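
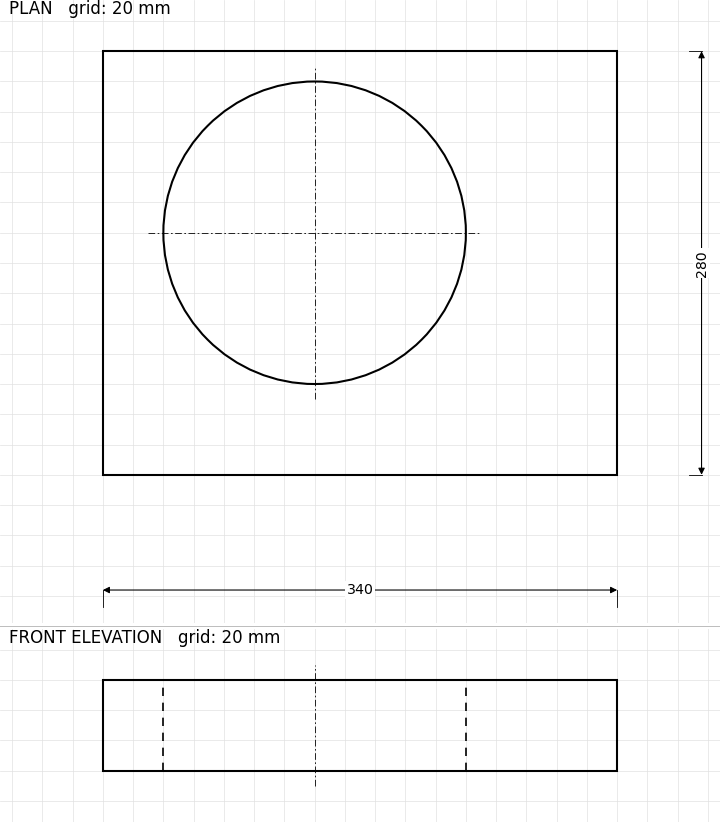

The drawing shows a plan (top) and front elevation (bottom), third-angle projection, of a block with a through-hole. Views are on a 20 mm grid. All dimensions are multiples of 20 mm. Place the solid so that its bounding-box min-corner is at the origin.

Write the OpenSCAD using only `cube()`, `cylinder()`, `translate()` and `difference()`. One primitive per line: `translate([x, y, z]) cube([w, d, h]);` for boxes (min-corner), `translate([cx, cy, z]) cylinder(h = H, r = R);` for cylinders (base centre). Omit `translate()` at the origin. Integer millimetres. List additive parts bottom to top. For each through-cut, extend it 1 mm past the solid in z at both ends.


difference() {
  cube([340, 280, 60]);
  translate([140, 160, -1]) cylinder(h = 62, r = 100);
}


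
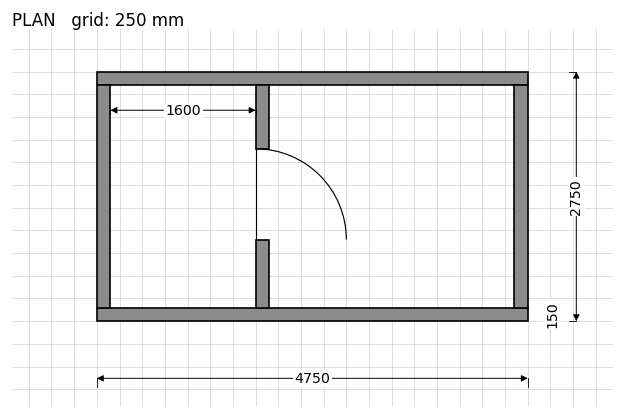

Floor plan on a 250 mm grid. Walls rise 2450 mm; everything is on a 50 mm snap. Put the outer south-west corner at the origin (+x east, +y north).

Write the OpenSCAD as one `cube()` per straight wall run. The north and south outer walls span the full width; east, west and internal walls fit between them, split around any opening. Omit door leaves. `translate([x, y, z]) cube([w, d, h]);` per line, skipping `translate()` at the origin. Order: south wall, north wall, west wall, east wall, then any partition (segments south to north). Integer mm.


cube([4750, 150, 2450]);
translate([0, 2600, 0]) cube([4750, 150, 2450]);
translate([0, 150, 0]) cube([150, 2450, 2450]);
translate([4600, 150, 0]) cube([150, 2450, 2450]);
translate([1750, 150, 0]) cube([150, 750, 2450]);
translate([1750, 1900, 0]) cube([150, 700, 2450]);


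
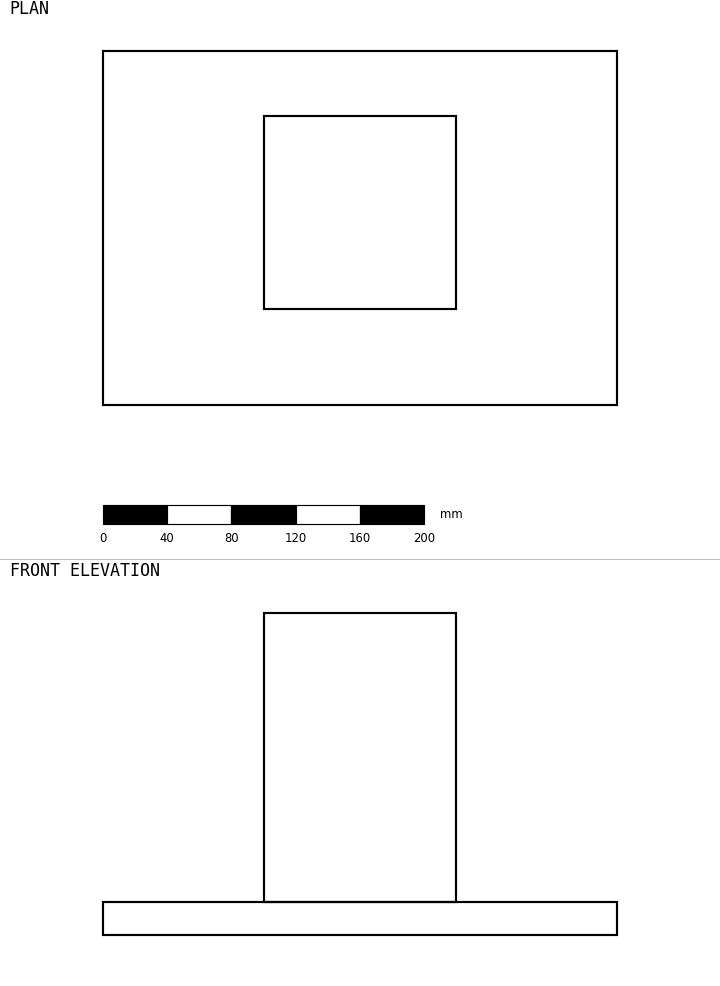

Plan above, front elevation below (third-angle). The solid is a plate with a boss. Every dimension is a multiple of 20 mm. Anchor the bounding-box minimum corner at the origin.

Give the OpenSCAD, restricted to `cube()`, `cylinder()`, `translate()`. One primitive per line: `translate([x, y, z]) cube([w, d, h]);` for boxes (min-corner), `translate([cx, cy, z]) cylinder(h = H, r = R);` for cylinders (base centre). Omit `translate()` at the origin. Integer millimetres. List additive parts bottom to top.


cube([320, 220, 20]);
translate([100, 60, 20]) cube([120, 120, 180]);


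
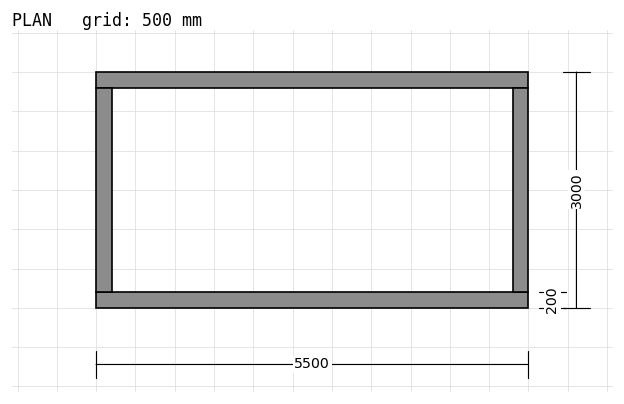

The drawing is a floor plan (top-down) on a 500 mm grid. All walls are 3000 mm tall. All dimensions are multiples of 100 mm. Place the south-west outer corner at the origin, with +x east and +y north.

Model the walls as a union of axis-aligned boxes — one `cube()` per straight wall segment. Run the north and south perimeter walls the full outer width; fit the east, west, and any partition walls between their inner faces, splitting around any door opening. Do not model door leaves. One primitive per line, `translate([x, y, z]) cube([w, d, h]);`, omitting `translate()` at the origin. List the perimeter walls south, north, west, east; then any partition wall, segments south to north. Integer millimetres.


cube([5500, 200, 3000]);
translate([0, 2800, 0]) cube([5500, 200, 3000]);
translate([0, 200, 0]) cube([200, 2600, 3000]);
translate([5300, 200, 0]) cube([200, 2600, 3000]);


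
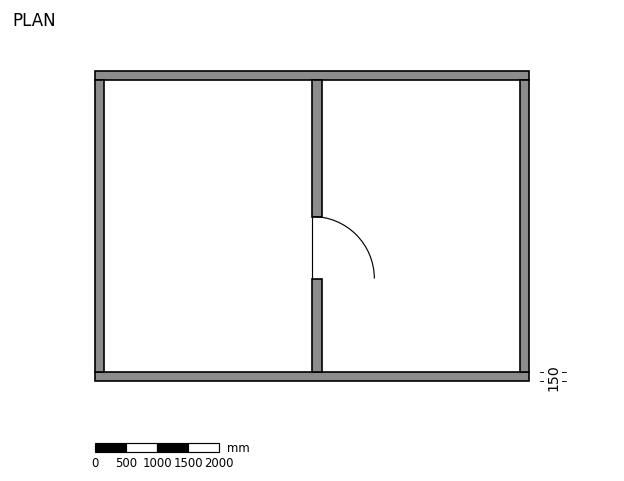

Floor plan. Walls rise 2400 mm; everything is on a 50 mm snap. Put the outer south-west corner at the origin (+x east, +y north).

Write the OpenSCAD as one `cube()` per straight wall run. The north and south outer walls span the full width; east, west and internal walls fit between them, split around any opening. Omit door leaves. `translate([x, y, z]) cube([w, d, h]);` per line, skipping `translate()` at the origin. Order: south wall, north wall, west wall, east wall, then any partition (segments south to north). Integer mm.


cube([7000, 150, 2400]);
translate([0, 4850, 0]) cube([7000, 150, 2400]);
translate([0, 150, 0]) cube([150, 4700, 2400]);
translate([6850, 150, 0]) cube([150, 4700, 2400]);
translate([3500, 150, 0]) cube([150, 1500, 2400]);
translate([3500, 2650, 0]) cube([150, 2200, 2400]);


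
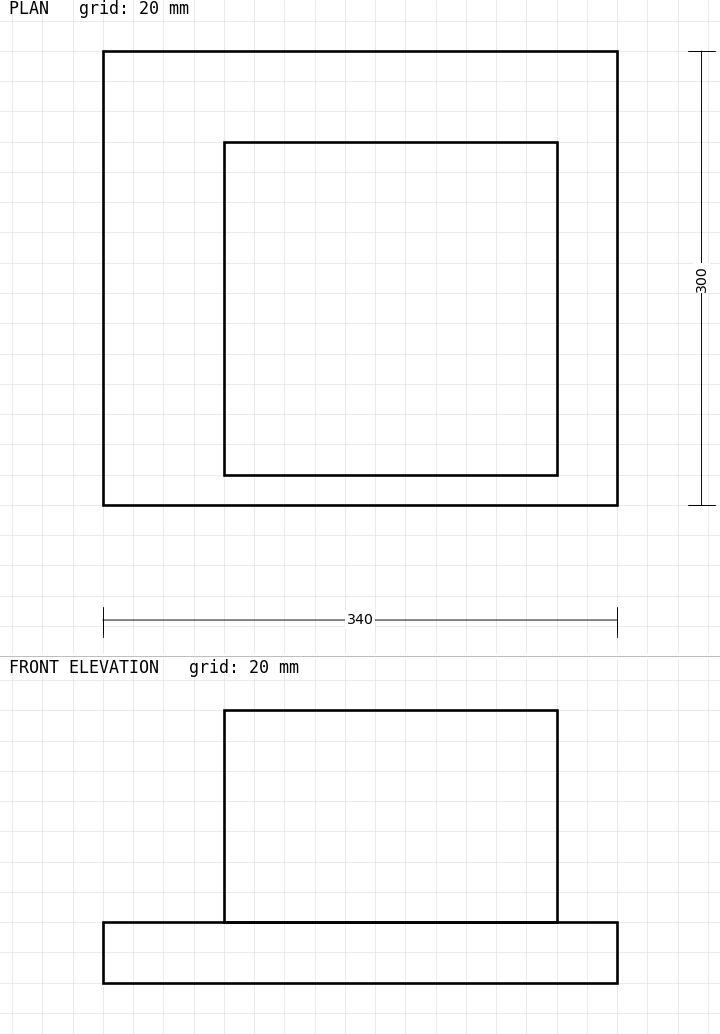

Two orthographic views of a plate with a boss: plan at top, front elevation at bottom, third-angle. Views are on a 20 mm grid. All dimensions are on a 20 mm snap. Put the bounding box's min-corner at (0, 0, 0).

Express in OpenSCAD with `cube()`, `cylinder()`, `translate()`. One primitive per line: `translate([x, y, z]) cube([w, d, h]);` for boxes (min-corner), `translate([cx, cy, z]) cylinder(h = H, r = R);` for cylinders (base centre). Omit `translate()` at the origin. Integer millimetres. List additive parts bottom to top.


cube([340, 300, 40]);
translate([80, 20, 40]) cube([220, 220, 140]);


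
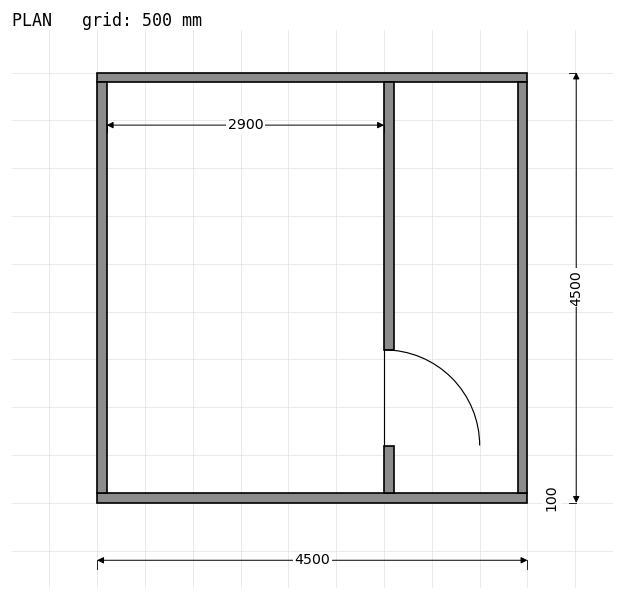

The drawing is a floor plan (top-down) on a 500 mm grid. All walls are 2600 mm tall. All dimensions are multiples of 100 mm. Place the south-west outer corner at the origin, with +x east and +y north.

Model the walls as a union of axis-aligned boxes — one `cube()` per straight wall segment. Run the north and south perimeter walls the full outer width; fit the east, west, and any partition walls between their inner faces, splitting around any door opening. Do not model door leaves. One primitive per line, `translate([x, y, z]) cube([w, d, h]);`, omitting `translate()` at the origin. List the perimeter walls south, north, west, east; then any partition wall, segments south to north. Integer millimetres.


cube([4500, 100, 2600]);
translate([0, 4400, 0]) cube([4500, 100, 2600]);
translate([0, 100, 0]) cube([100, 4300, 2600]);
translate([4400, 100, 0]) cube([100, 4300, 2600]);
translate([3000, 100, 0]) cube([100, 500, 2600]);
translate([3000, 1600, 0]) cube([100, 2800, 2600]);


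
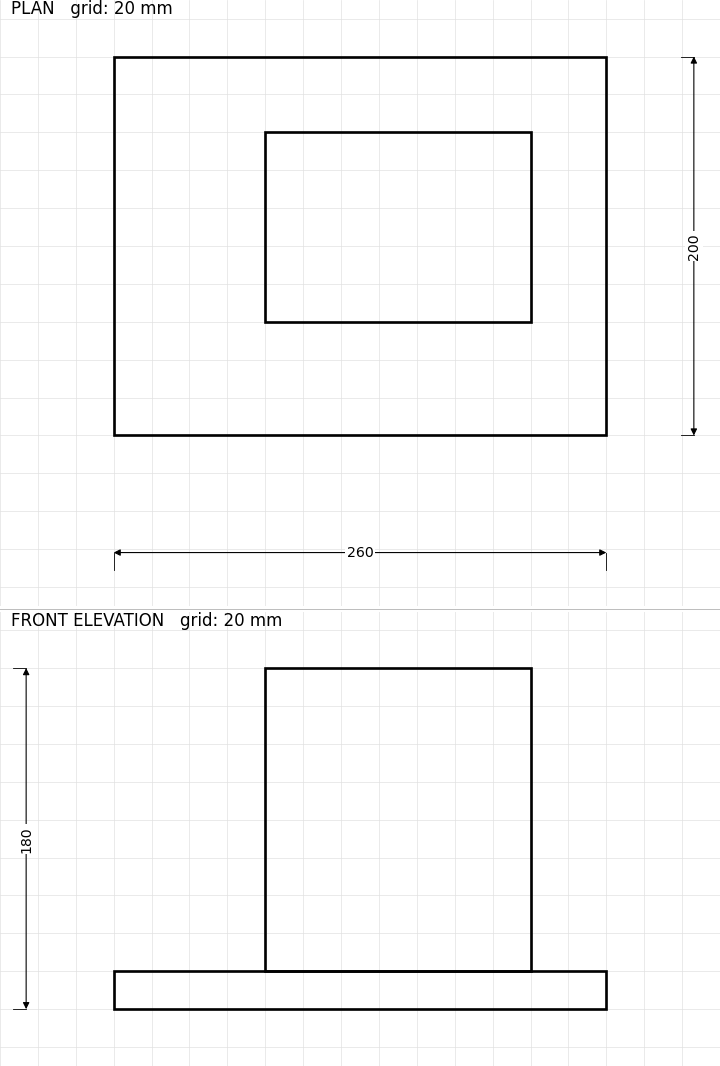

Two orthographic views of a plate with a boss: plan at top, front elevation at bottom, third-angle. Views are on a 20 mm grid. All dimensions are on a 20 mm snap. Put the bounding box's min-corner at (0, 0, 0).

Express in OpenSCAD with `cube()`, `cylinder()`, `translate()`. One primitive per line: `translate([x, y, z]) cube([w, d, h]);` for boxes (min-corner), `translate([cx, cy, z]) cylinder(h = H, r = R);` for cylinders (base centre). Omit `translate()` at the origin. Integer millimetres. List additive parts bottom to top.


cube([260, 200, 20]);
translate([80, 60, 20]) cube([140, 100, 160]);


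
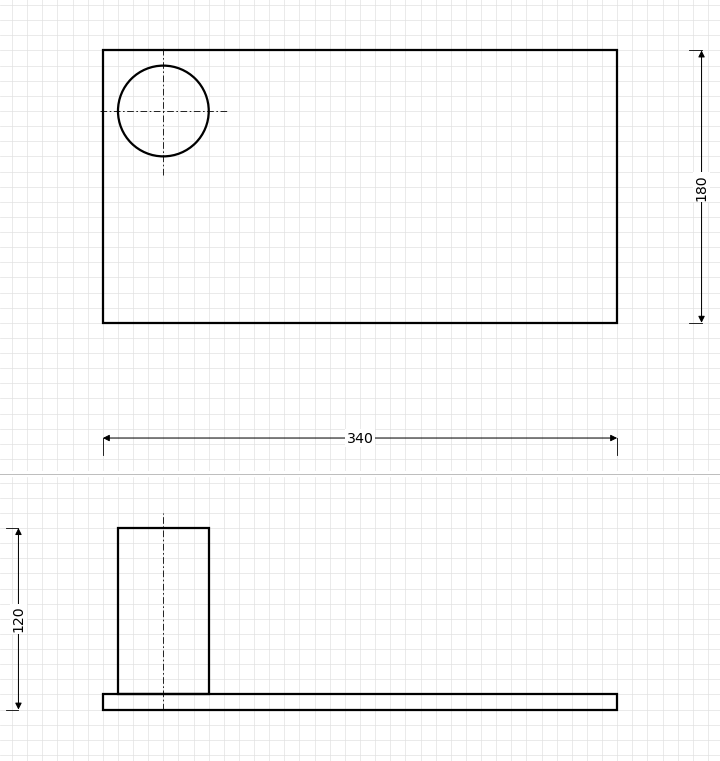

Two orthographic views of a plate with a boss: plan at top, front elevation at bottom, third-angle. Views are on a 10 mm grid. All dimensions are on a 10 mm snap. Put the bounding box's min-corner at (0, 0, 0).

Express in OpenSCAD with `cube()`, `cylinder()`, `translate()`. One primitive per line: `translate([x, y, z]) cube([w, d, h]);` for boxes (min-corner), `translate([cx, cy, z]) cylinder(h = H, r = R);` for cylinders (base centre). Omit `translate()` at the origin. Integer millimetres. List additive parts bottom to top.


cube([340, 180, 10]);
translate([40, 140, 10]) cylinder(h = 110, r = 30);


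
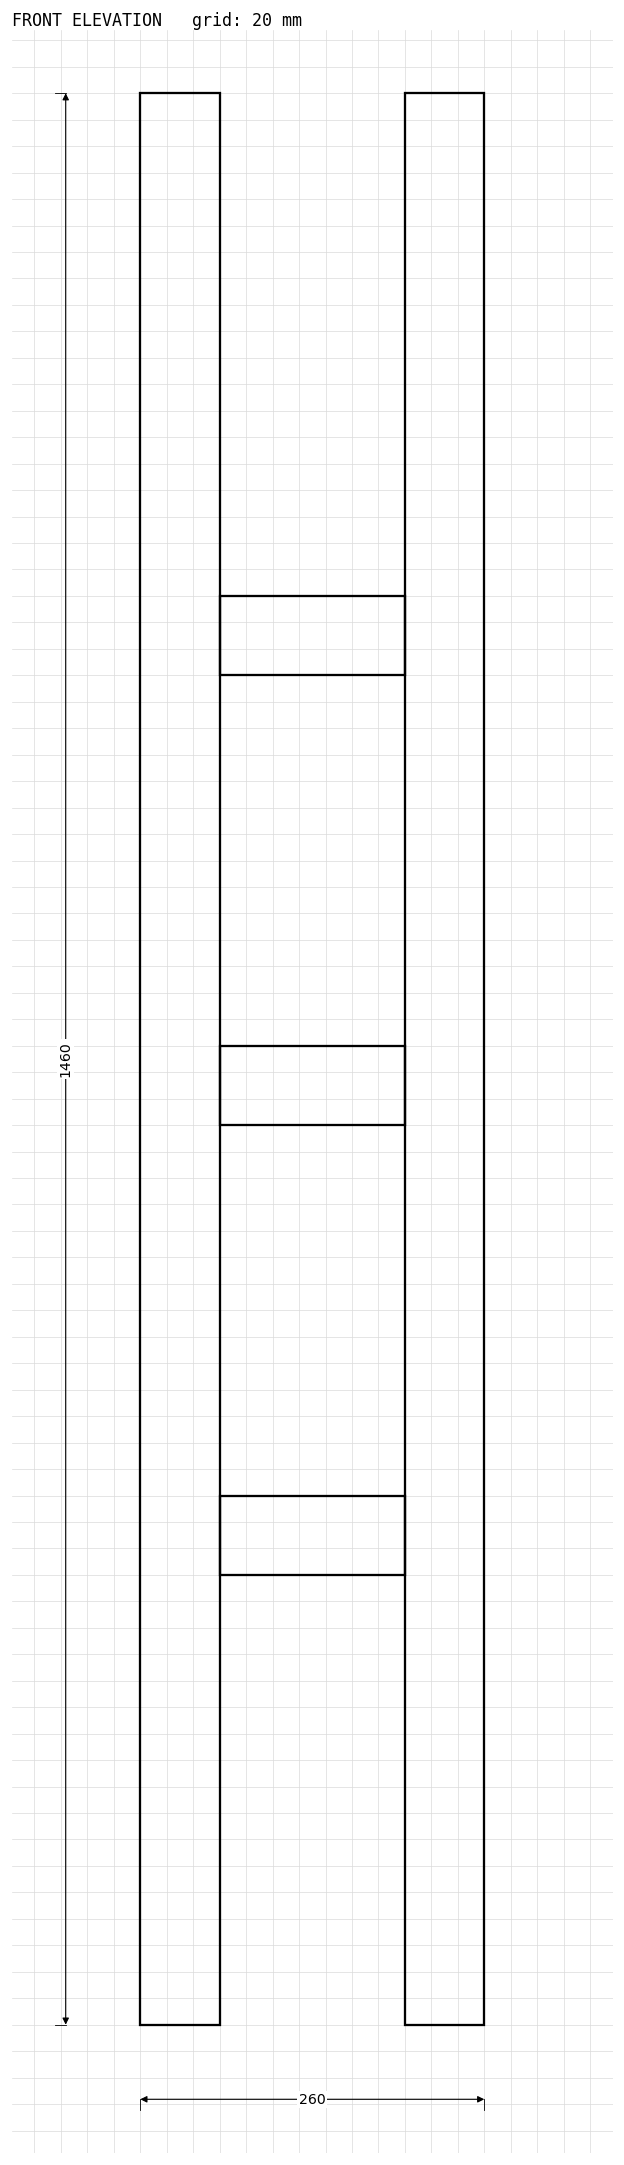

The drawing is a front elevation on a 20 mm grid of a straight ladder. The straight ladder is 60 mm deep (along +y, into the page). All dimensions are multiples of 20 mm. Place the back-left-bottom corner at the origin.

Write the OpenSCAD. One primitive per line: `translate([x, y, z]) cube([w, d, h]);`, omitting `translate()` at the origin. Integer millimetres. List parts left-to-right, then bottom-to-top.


cube([60, 60, 1460]);
translate([60, 0, 340]) cube([140, 60, 60]);
translate([60, 0, 680]) cube([140, 60, 60]);
translate([60, 0, 1020]) cube([140, 60, 60]);
translate([200, 0, 0]) cube([60, 60, 1460]);


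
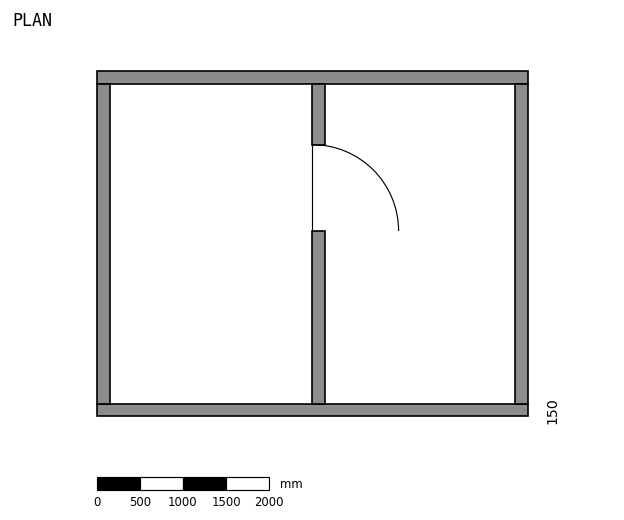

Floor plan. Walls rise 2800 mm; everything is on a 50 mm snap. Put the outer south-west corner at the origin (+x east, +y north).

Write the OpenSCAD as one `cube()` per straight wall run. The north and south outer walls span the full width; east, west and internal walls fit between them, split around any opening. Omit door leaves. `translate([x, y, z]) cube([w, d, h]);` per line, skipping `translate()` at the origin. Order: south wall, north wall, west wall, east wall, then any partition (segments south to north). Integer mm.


cube([5000, 150, 2800]);
translate([0, 3850, 0]) cube([5000, 150, 2800]);
translate([0, 150, 0]) cube([150, 3700, 2800]);
translate([4850, 150, 0]) cube([150, 3700, 2800]);
translate([2500, 150, 0]) cube([150, 2000, 2800]);
translate([2500, 3150, 0]) cube([150, 700, 2800]);


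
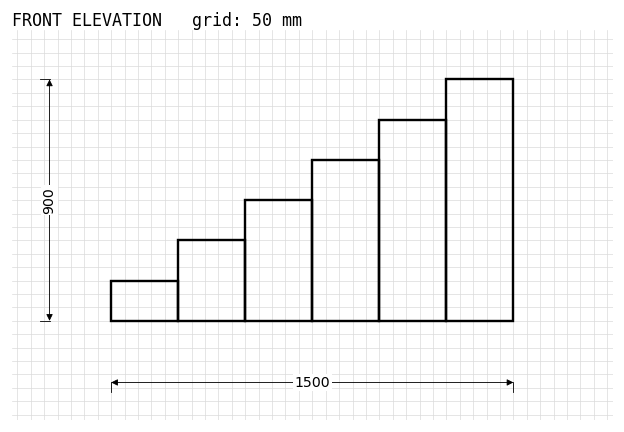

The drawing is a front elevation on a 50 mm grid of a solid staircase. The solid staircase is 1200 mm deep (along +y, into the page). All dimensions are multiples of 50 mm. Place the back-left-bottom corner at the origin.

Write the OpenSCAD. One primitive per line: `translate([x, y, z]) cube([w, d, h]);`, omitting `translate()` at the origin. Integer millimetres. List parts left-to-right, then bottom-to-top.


cube([250, 1200, 150]);
translate([250, 0, 0]) cube([250, 1200, 300]);
translate([500, 0, 0]) cube([250, 1200, 450]);
translate([750, 0, 0]) cube([250, 1200, 600]);
translate([1000, 0, 0]) cube([250, 1200, 750]);
translate([1250, 0, 0]) cube([250, 1200, 900]);


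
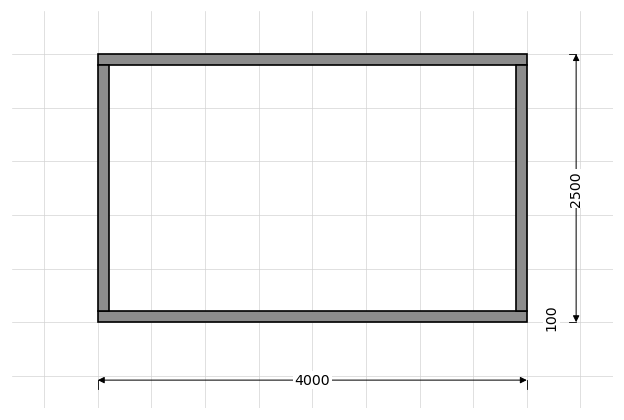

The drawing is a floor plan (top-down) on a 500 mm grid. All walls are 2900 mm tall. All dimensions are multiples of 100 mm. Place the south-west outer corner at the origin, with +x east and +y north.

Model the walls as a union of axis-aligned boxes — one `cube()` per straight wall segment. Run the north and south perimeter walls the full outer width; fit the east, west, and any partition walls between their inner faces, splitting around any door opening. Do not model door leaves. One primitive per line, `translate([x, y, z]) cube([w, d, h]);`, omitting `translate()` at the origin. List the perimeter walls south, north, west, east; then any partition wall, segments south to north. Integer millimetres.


cube([4000, 100, 2900]);
translate([0, 2400, 0]) cube([4000, 100, 2900]);
translate([0, 100, 0]) cube([100, 2300, 2900]);
translate([3900, 100, 0]) cube([100, 2300, 2900]);


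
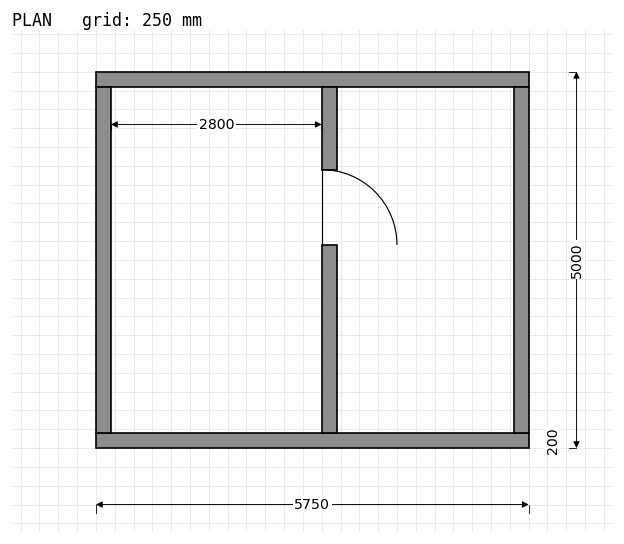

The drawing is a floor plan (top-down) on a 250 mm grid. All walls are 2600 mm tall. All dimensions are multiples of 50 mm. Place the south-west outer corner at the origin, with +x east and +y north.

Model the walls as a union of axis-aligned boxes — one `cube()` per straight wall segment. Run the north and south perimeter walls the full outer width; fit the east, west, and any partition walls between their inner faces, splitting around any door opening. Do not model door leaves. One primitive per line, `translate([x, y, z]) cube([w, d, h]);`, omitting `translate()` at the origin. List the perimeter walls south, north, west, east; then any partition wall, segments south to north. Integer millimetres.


cube([5750, 200, 2600]);
translate([0, 4800, 0]) cube([5750, 200, 2600]);
translate([0, 200, 0]) cube([200, 4600, 2600]);
translate([5550, 200, 0]) cube([200, 4600, 2600]);
translate([3000, 200, 0]) cube([200, 2500, 2600]);
translate([3000, 3700, 0]) cube([200, 1100, 2600]);


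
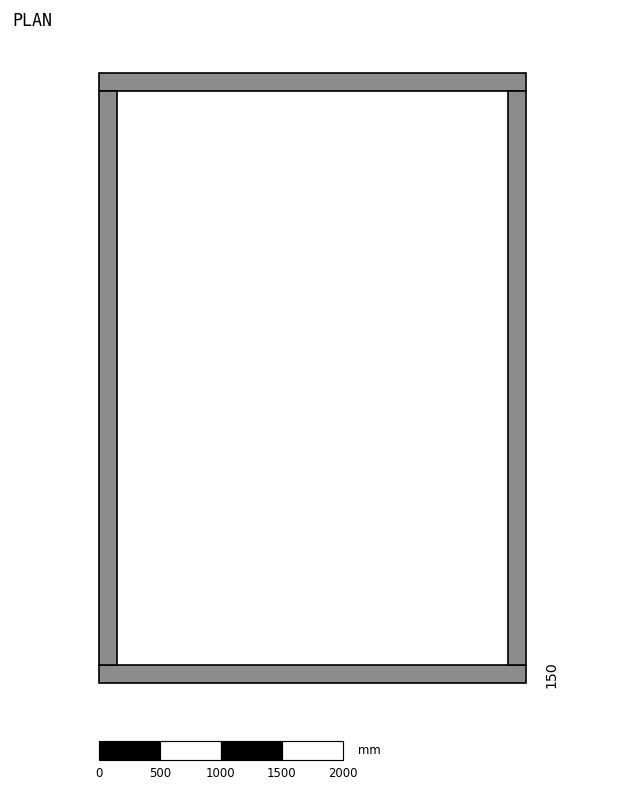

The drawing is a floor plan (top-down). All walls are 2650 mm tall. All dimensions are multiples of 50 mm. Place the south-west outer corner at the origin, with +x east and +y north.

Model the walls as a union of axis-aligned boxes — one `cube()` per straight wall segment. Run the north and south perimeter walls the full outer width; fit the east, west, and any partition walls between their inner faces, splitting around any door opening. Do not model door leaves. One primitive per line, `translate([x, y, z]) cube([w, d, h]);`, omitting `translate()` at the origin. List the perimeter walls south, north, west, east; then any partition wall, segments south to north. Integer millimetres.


cube([3500, 150, 2650]);
translate([0, 4850, 0]) cube([3500, 150, 2650]);
translate([0, 150, 0]) cube([150, 4700, 2650]);
translate([3350, 150, 0]) cube([150, 4700, 2650]);


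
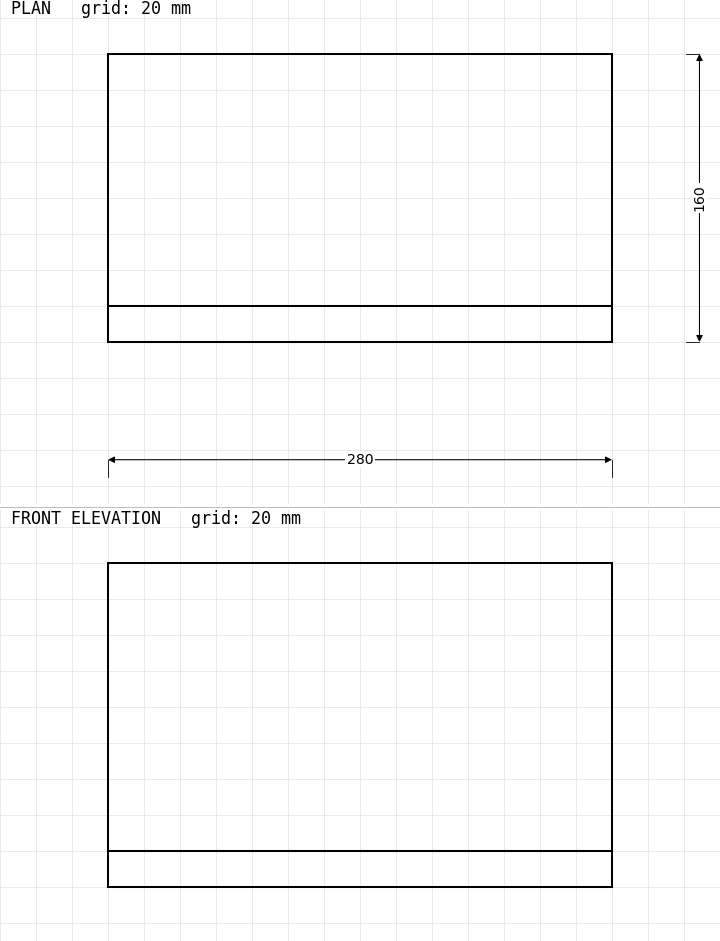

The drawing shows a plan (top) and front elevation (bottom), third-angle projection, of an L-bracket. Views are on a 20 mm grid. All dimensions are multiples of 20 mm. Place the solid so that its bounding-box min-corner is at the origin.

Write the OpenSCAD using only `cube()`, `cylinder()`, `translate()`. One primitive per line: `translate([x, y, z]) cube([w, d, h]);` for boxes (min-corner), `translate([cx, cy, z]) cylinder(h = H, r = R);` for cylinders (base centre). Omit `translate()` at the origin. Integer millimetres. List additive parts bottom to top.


cube([280, 160, 20]);
translate([0, 0, 20]) cube([280, 20, 160]);


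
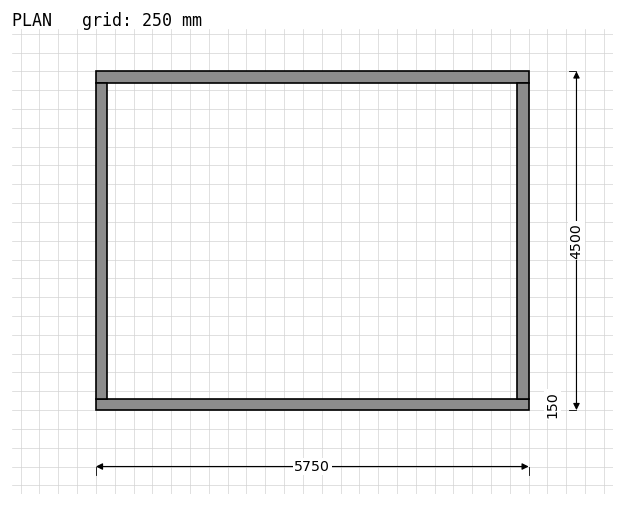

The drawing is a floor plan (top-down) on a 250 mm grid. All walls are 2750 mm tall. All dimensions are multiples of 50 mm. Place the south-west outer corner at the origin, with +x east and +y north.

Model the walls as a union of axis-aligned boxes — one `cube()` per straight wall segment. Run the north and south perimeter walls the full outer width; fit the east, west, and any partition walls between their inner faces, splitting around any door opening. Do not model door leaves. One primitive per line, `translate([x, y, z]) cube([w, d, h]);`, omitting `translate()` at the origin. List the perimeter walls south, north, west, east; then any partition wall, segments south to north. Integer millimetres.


cube([5750, 150, 2750]);
translate([0, 4350, 0]) cube([5750, 150, 2750]);
translate([0, 150, 0]) cube([150, 4200, 2750]);
translate([5600, 150, 0]) cube([150, 4200, 2750]);


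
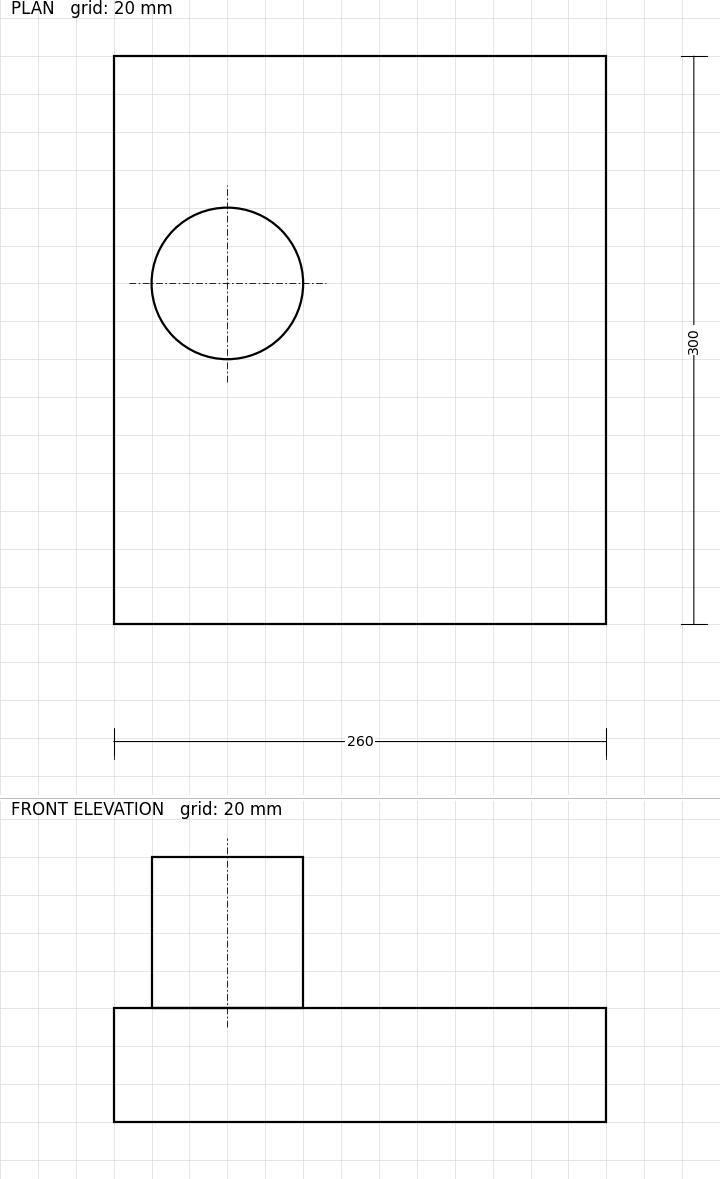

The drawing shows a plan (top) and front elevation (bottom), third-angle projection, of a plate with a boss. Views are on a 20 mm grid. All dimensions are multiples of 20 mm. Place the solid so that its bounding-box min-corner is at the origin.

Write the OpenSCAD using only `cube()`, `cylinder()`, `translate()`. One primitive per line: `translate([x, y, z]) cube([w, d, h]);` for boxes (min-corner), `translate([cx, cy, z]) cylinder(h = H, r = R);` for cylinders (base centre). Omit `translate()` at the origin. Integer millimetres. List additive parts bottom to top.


cube([260, 300, 60]);
translate([60, 180, 60]) cylinder(h = 80, r = 40);


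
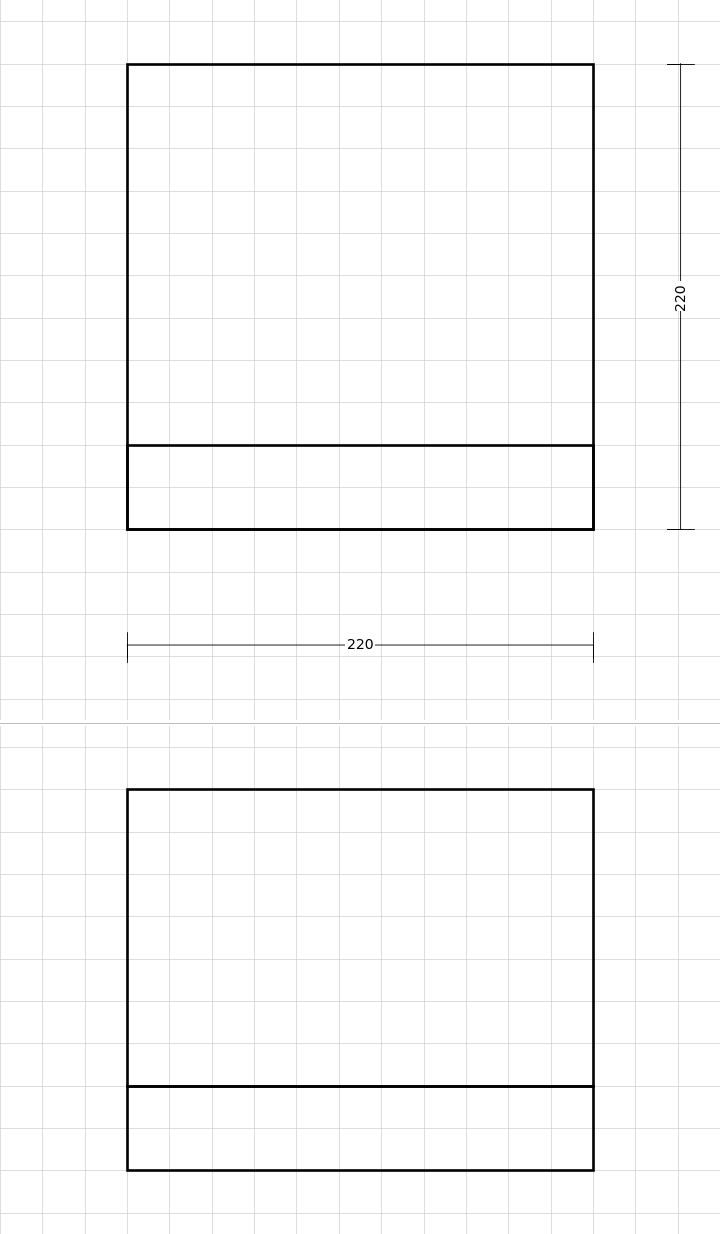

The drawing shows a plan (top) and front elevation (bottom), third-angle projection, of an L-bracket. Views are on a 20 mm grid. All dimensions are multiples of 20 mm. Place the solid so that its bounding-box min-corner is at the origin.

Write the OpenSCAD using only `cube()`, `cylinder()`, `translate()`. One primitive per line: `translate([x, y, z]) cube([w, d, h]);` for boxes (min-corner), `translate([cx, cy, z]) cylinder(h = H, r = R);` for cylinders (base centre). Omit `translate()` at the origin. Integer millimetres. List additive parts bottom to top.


cube([220, 220, 40]);
translate([0, 0, 40]) cube([220, 40, 140]);


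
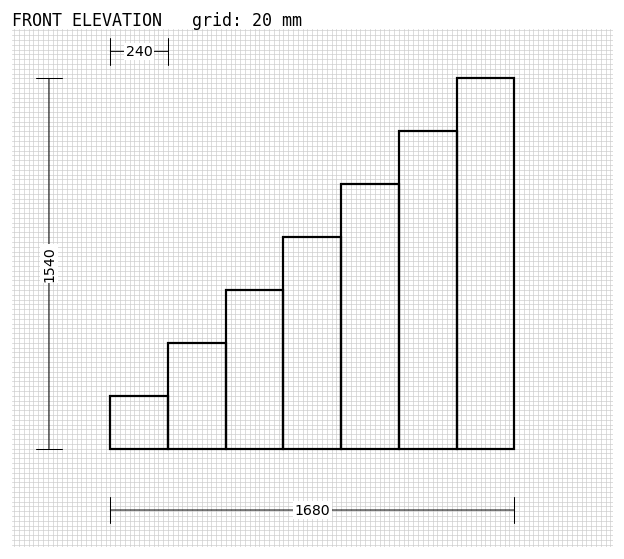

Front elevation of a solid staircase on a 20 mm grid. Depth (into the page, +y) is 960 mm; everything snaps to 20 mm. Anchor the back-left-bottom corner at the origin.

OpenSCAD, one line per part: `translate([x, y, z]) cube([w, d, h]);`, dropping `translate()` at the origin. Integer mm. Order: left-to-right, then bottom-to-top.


cube([240, 960, 220]);
translate([240, 0, 0]) cube([240, 960, 440]);
translate([480, 0, 0]) cube([240, 960, 660]);
translate([720, 0, 0]) cube([240, 960, 880]);
translate([960, 0, 0]) cube([240, 960, 1100]);
translate([1200, 0, 0]) cube([240, 960, 1320]);
translate([1440, 0, 0]) cube([240, 960, 1540]);


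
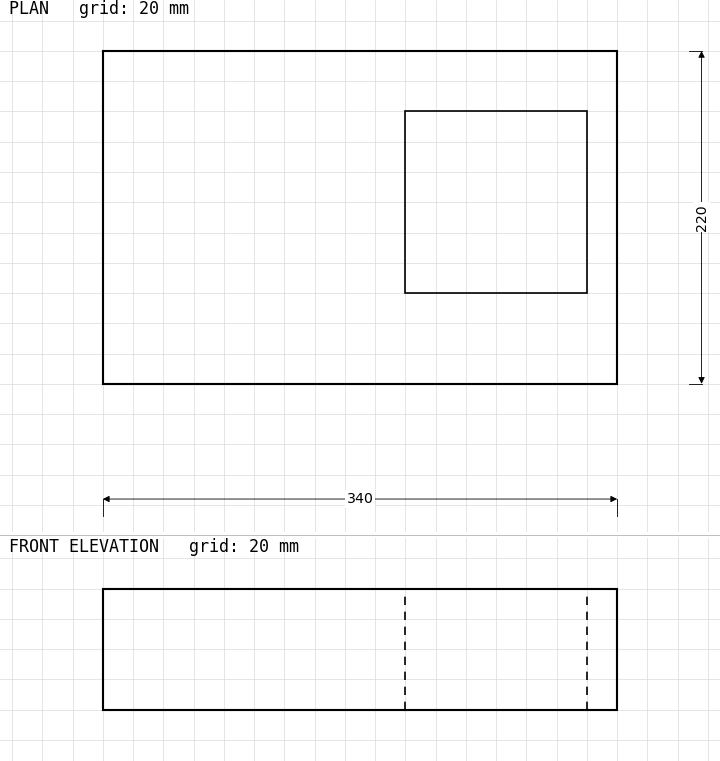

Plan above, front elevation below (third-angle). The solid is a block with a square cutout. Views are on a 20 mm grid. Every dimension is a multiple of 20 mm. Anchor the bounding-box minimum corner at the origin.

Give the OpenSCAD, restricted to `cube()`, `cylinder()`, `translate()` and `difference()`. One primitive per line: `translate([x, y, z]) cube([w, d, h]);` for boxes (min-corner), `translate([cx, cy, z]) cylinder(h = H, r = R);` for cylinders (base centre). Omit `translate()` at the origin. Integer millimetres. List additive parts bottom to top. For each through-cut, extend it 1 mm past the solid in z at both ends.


difference() {
  cube([340, 220, 80]);
  translate([200, 60, -1]) cube([120, 120, 82]);
}


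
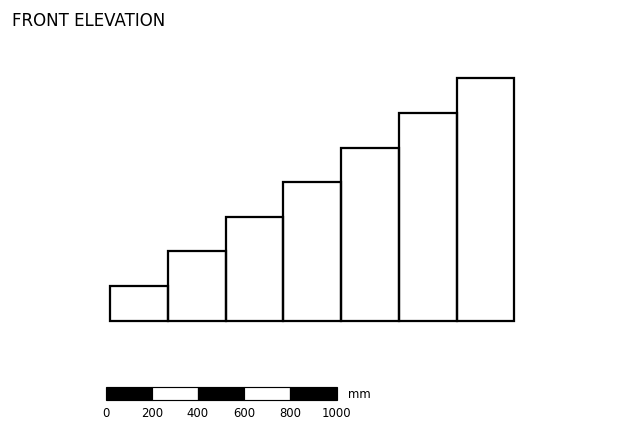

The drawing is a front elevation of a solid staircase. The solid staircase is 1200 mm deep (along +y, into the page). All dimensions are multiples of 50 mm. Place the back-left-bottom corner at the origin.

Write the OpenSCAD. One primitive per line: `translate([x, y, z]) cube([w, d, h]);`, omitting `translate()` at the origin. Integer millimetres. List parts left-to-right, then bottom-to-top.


cube([250, 1200, 150]);
translate([250, 0, 0]) cube([250, 1200, 300]);
translate([500, 0, 0]) cube([250, 1200, 450]);
translate([750, 0, 0]) cube([250, 1200, 600]);
translate([1000, 0, 0]) cube([250, 1200, 750]);
translate([1250, 0, 0]) cube([250, 1200, 900]);
translate([1500, 0, 0]) cube([250, 1200, 1050]);


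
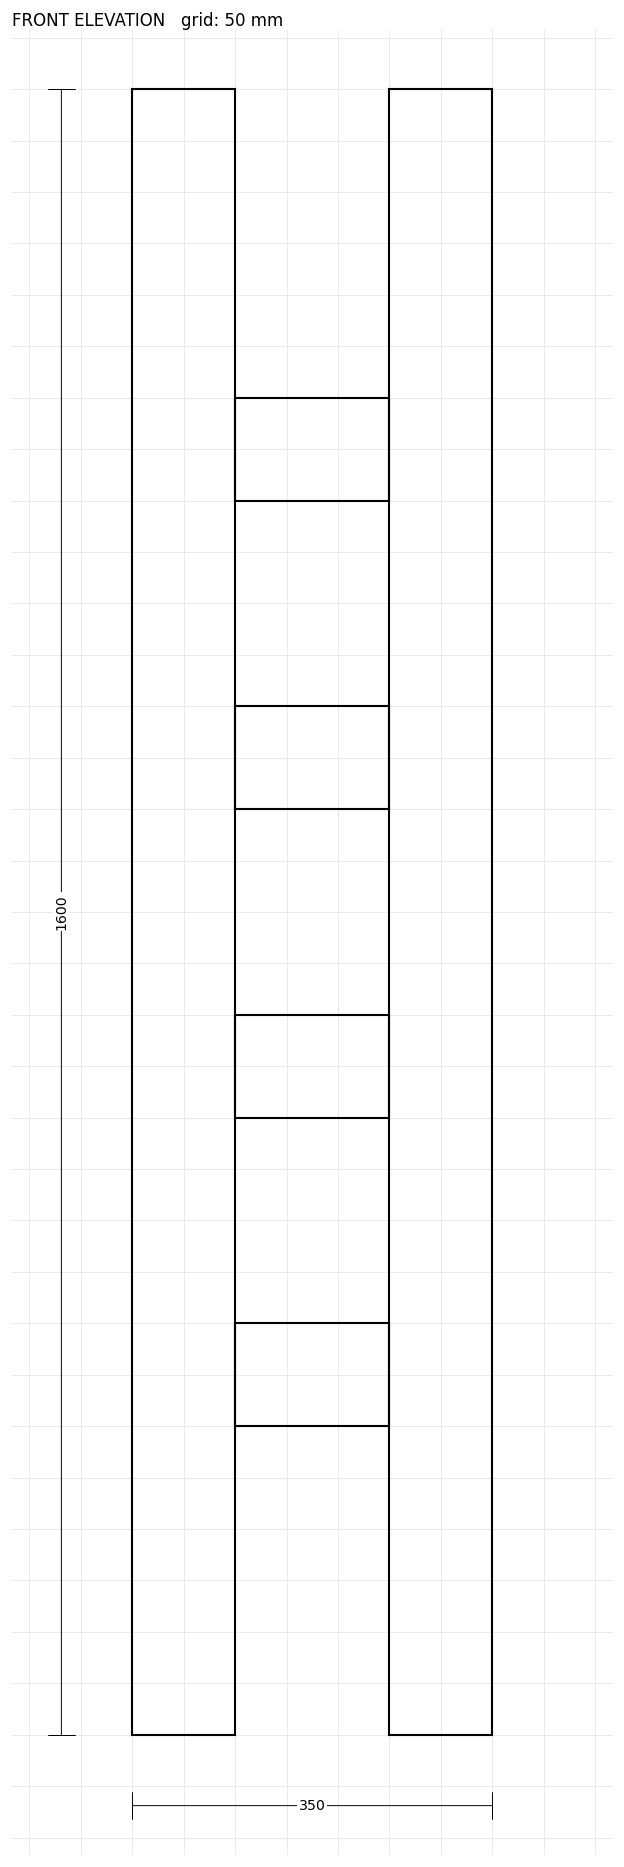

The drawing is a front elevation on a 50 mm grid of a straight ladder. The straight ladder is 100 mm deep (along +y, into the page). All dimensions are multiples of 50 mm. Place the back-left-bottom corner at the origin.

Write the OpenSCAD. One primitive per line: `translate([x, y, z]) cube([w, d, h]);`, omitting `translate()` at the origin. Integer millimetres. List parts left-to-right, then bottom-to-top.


cube([100, 100, 1600]);
translate([100, 0, 300]) cube([150, 100, 100]);
translate([100, 0, 600]) cube([150, 100, 100]);
translate([100, 0, 900]) cube([150, 100, 100]);
translate([100, 0, 1200]) cube([150, 100, 100]);
translate([250, 0, 0]) cube([100, 100, 1600]);


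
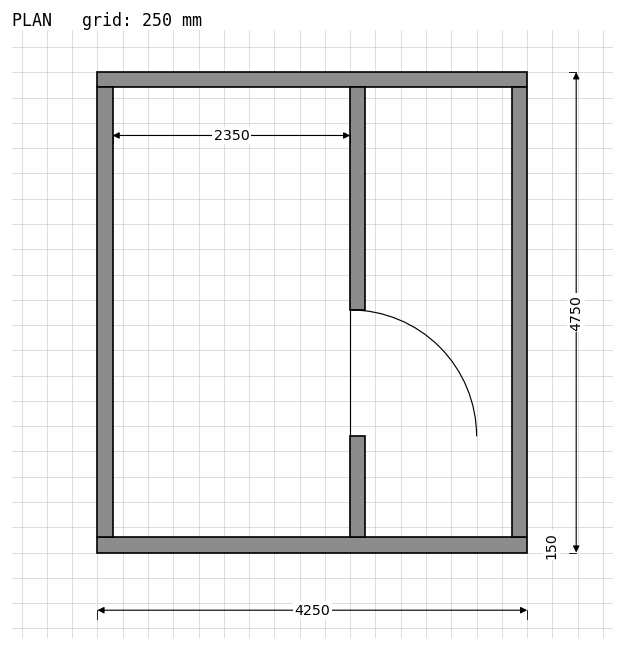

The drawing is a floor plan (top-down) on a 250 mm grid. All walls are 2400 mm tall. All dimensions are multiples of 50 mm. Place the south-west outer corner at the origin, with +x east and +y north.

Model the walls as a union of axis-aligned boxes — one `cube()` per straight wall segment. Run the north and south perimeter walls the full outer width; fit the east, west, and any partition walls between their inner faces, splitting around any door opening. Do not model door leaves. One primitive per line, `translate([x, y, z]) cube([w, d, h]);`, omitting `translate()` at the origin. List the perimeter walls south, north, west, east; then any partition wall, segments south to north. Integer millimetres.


cube([4250, 150, 2400]);
translate([0, 4600, 0]) cube([4250, 150, 2400]);
translate([0, 150, 0]) cube([150, 4450, 2400]);
translate([4100, 150, 0]) cube([150, 4450, 2400]);
translate([2500, 150, 0]) cube([150, 1000, 2400]);
translate([2500, 2400, 0]) cube([150, 2200, 2400]);


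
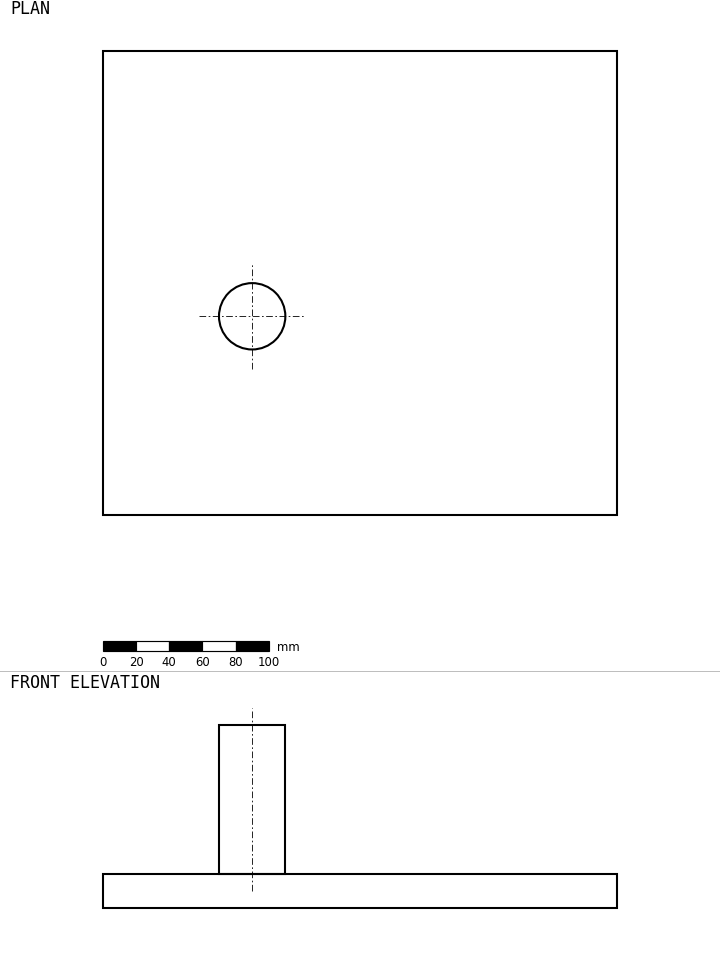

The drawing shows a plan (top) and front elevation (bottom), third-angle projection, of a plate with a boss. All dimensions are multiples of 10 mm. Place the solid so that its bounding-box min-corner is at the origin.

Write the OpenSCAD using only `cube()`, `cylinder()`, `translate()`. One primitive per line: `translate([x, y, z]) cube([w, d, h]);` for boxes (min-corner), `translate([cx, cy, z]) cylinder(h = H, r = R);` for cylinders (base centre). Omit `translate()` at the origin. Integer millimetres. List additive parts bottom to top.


cube([310, 280, 20]);
translate([90, 120, 20]) cylinder(h = 90, r = 20);


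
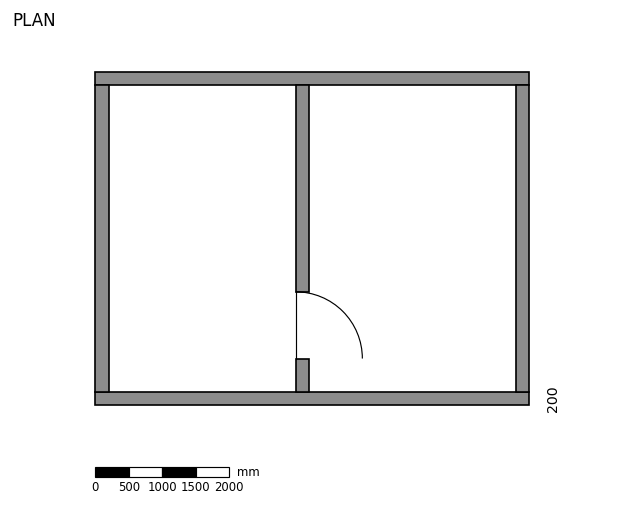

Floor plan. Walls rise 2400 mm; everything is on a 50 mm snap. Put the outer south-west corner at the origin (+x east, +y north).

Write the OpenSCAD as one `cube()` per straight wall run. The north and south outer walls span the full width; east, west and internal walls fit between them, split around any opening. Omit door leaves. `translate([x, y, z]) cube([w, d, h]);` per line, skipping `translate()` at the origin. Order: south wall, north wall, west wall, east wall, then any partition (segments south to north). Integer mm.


cube([6500, 200, 2400]);
translate([0, 4800, 0]) cube([6500, 200, 2400]);
translate([0, 200, 0]) cube([200, 4600, 2400]);
translate([6300, 200, 0]) cube([200, 4600, 2400]);
translate([3000, 200, 0]) cube([200, 500, 2400]);
translate([3000, 1700, 0]) cube([200, 3100, 2400]);


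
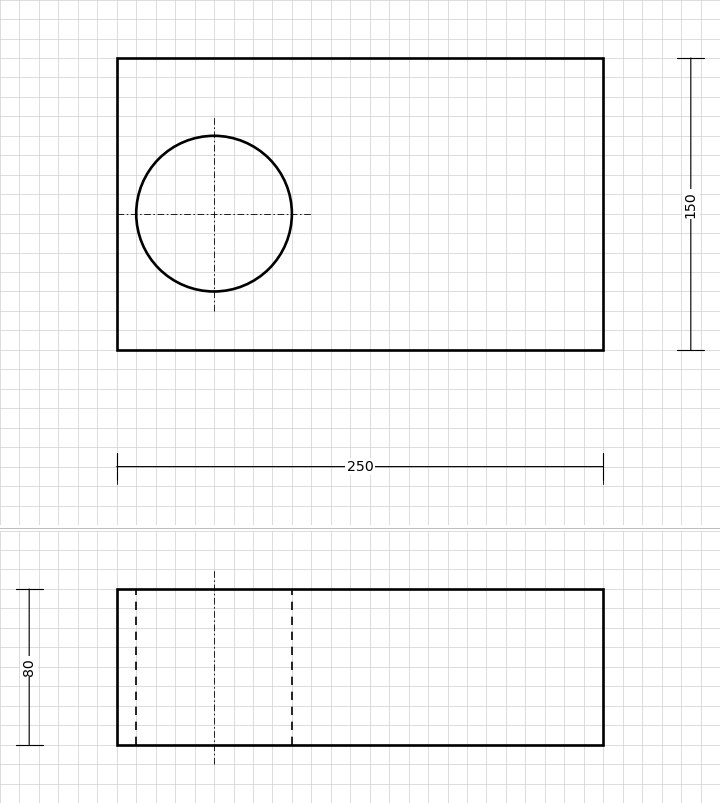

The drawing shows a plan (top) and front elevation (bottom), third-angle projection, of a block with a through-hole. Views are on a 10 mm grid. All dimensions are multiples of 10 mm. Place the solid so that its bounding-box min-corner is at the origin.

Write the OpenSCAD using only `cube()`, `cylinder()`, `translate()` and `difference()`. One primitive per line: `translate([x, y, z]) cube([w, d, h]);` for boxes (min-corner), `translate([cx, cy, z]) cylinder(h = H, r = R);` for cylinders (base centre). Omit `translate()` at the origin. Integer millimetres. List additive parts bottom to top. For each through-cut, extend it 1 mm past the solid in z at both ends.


difference() {
  cube([250, 150, 80]);
  translate([50, 70, -1]) cylinder(h = 82, r = 40);
}


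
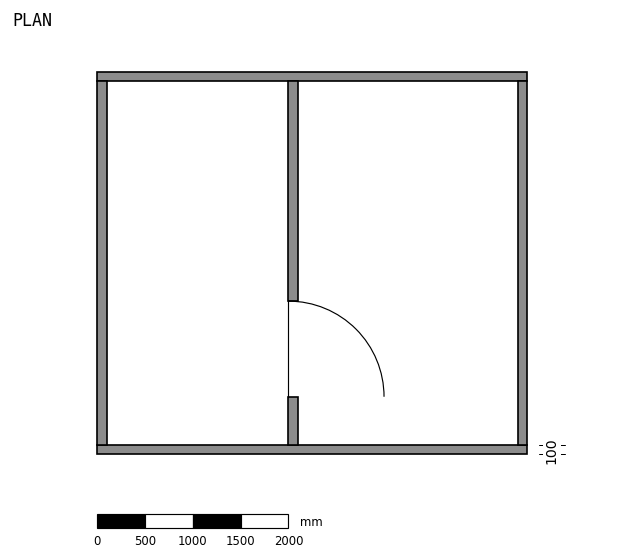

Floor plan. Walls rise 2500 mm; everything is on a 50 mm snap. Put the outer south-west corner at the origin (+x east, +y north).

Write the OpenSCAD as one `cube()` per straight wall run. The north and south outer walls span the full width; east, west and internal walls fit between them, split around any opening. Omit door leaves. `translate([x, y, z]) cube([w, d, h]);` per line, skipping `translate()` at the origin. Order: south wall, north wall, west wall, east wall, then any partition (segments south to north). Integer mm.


cube([4500, 100, 2500]);
translate([0, 3900, 0]) cube([4500, 100, 2500]);
translate([0, 100, 0]) cube([100, 3800, 2500]);
translate([4400, 100, 0]) cube([100, 3800, 2500]);
translate([2000, 100, 0]) cube([100, 500, 2500]);
translate([2000, 1600, 0]) cube([100, 2300, 2500]);


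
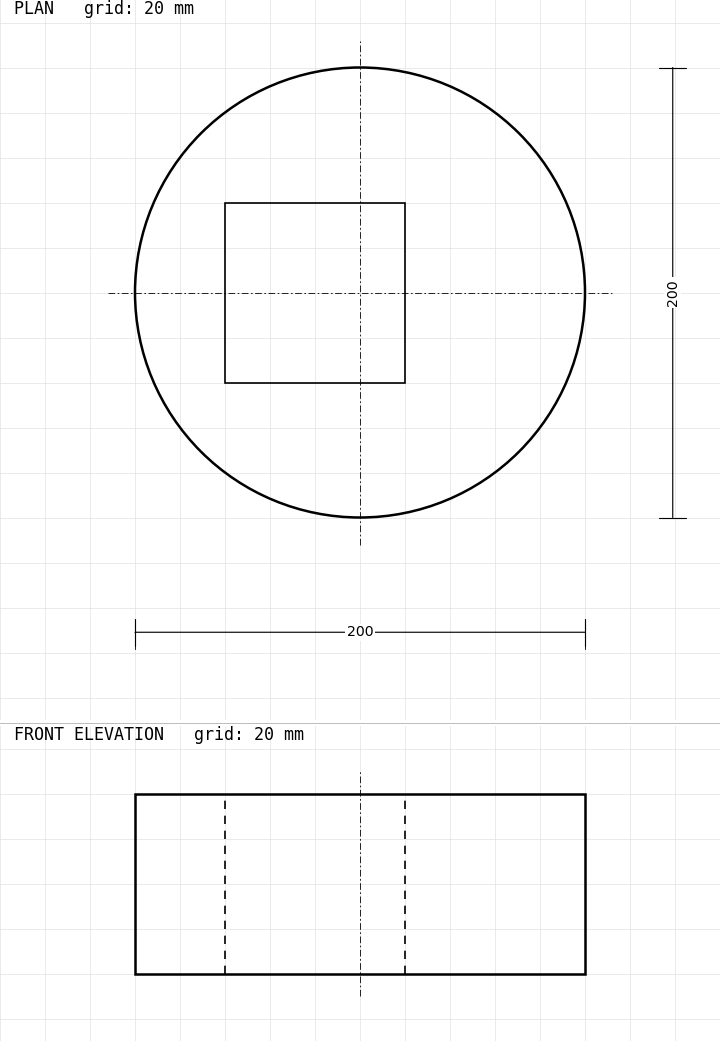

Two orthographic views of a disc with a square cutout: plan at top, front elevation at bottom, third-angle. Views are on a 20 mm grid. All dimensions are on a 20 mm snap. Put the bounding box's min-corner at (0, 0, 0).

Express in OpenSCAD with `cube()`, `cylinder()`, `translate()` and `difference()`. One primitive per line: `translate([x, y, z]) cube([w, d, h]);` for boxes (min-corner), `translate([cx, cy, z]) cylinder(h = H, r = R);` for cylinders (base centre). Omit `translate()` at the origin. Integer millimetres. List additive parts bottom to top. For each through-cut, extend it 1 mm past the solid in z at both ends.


difference() {
  translate([100, 100, 0]) cylinder(h = 80, r = 100);
  translate([40, 60, -1]) cube([80, 80, 82]);
}


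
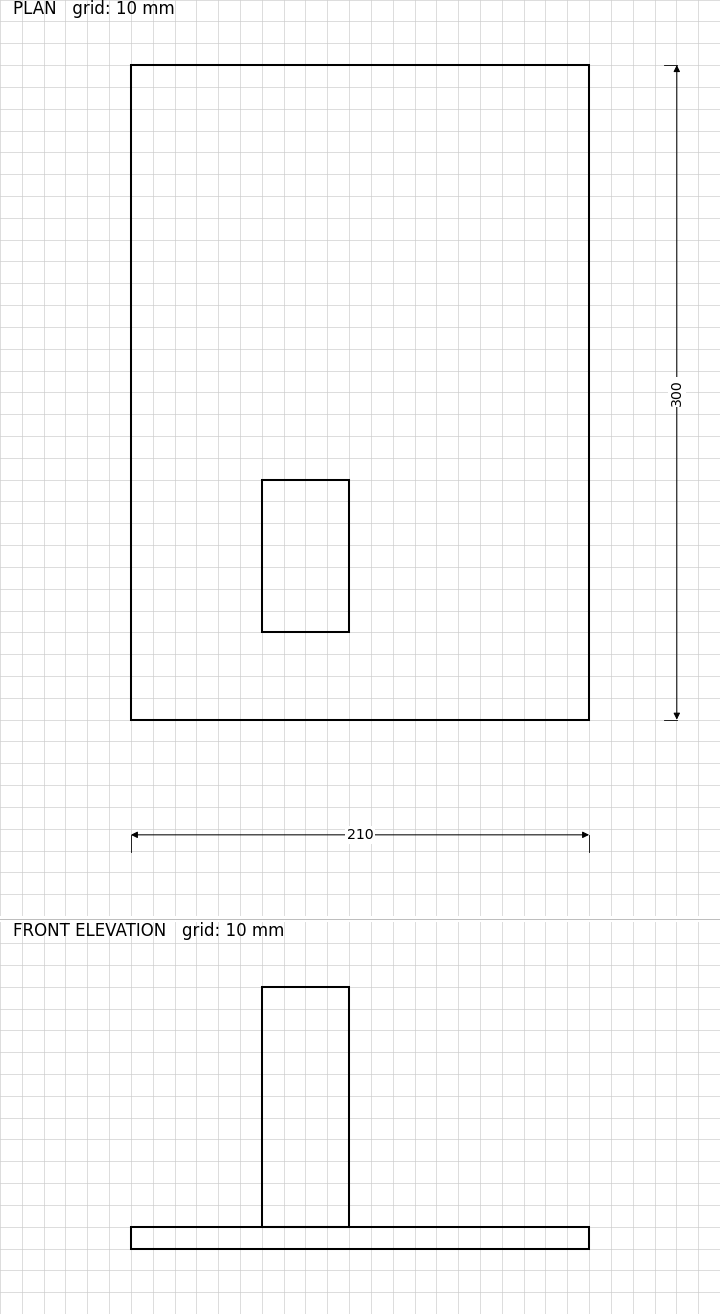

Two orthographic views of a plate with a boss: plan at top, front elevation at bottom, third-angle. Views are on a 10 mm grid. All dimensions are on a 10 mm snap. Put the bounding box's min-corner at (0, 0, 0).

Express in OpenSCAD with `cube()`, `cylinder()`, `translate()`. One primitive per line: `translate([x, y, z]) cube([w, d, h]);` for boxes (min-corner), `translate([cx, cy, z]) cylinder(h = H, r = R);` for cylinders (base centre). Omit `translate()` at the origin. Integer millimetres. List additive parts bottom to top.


cube([210, 300, 10]);
translate([60, 40, 10]) cube([40, 70, 110]);


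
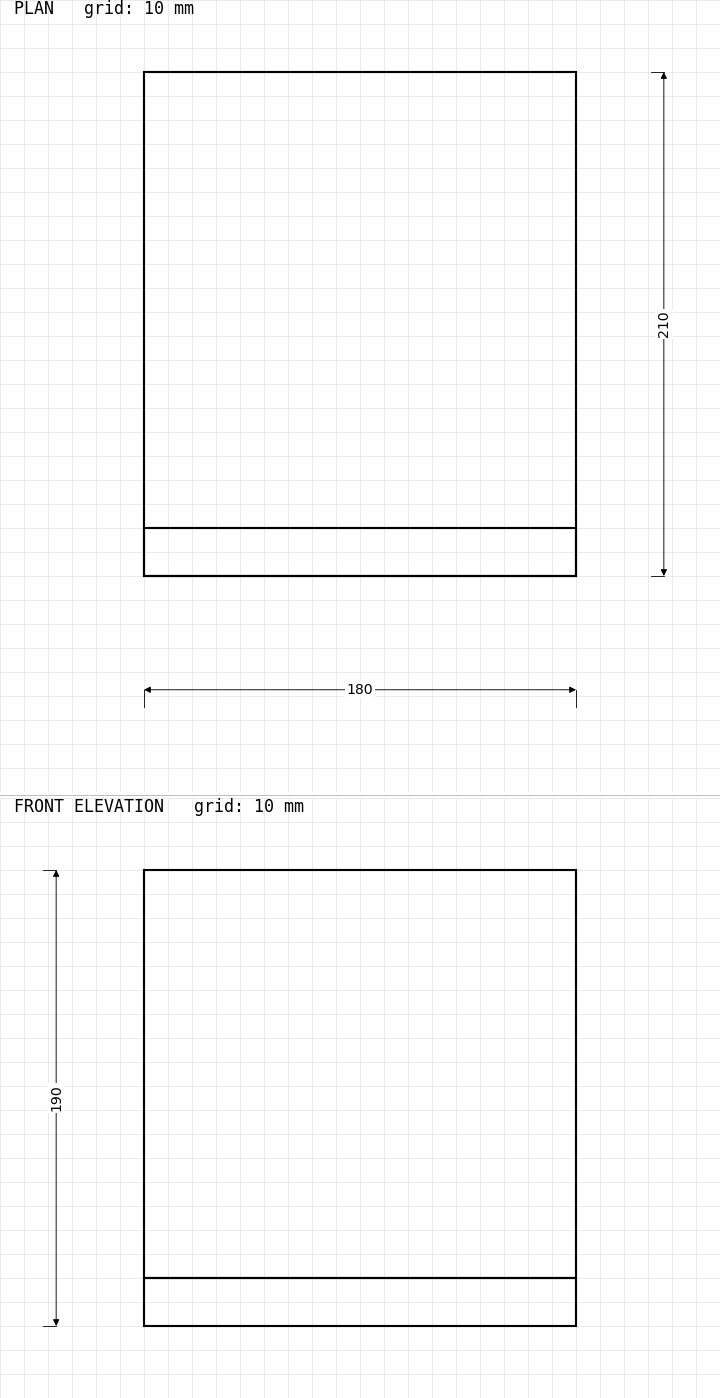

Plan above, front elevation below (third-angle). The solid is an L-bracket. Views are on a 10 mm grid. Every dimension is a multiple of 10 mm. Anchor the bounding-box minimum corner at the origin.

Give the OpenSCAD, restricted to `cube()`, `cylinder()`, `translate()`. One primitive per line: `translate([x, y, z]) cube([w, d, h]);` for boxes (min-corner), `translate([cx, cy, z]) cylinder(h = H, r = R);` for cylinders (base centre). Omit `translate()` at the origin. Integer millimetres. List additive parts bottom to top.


cube([180, 210, 20]);
translate([0, 0, 20]) cube([180, 20, 170]);


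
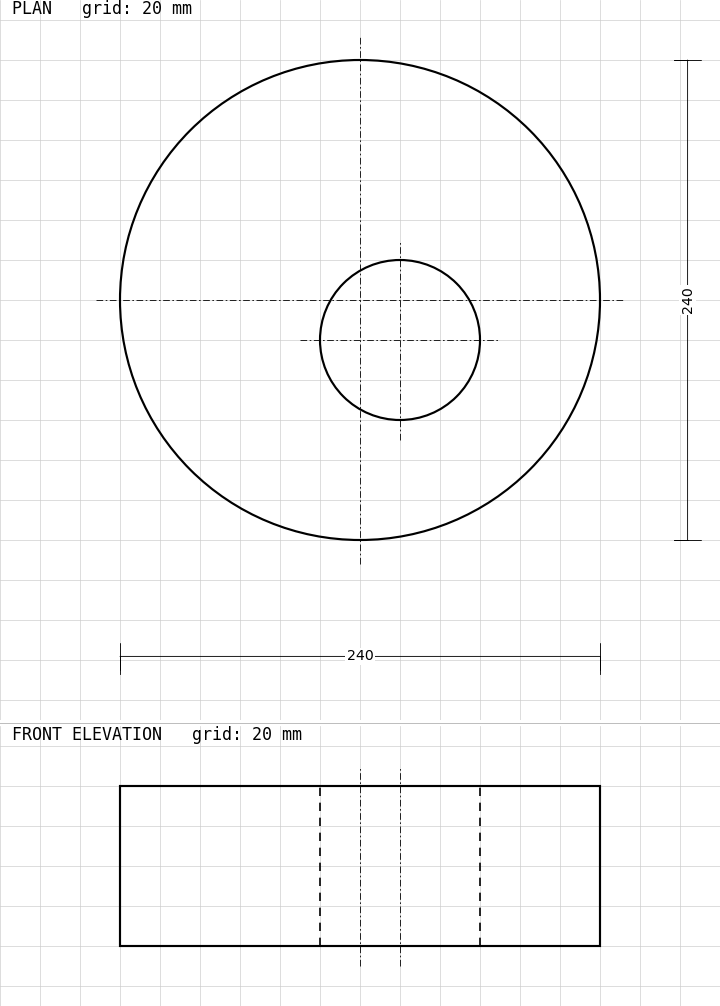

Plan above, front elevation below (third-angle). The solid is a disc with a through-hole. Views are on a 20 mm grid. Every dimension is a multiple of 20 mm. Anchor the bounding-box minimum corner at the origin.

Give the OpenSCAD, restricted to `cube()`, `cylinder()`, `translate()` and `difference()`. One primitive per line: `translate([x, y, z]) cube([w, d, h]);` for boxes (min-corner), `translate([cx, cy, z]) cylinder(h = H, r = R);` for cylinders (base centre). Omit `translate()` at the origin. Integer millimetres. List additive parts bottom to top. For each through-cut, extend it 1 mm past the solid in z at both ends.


difference() {
  translate([120, 120, 0]) cylinder(h = 80, r = 120);
  translate([140, 100, -1]) cylinder(h = 82, r = 40);
}


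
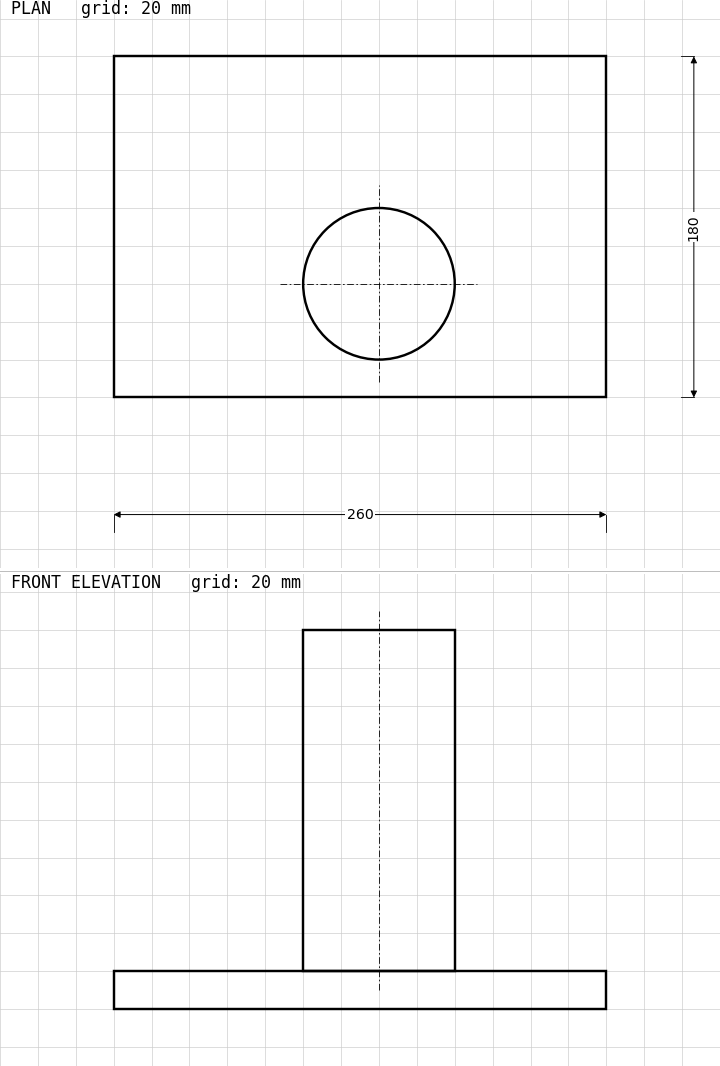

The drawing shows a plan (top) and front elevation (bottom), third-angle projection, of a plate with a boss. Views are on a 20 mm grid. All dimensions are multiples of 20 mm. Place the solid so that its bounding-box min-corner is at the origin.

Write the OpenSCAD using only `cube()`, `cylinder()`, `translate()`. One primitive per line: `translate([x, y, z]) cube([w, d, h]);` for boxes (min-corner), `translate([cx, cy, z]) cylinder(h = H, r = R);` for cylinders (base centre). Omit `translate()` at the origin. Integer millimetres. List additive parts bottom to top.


cube([260, 180, 20]);
translate([140, 60, 20]) cylinder(h = 180, r = 40);


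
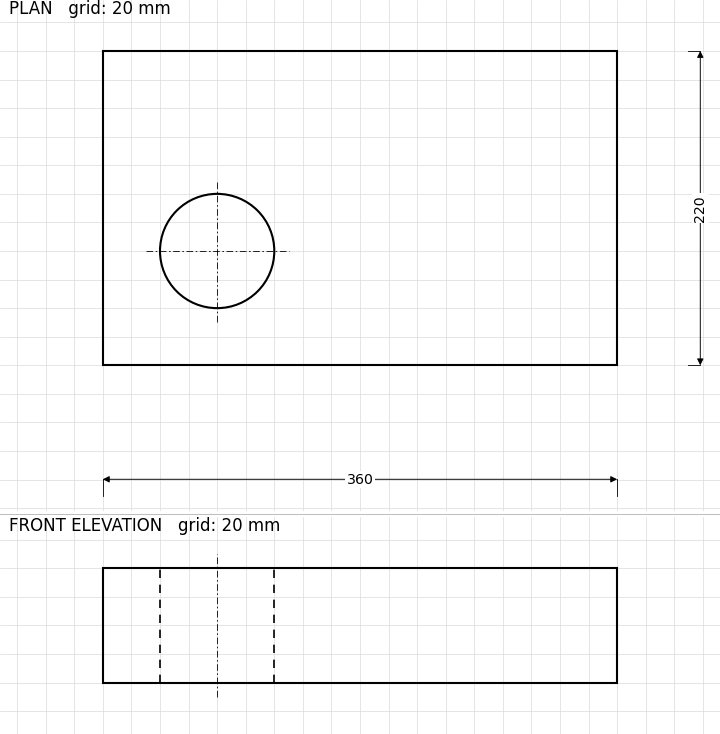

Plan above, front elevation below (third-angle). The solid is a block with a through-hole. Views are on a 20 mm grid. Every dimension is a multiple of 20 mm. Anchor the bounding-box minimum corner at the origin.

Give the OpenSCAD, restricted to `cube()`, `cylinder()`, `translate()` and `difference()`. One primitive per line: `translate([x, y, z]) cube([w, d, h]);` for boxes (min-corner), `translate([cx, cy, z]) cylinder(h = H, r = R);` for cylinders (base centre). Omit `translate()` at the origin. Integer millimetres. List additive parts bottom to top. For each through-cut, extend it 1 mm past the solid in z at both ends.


difference() {
  cube([360, 220, 80]);
  translate([80, 80, -1]) cylinder(h = 82, r = 40);
}


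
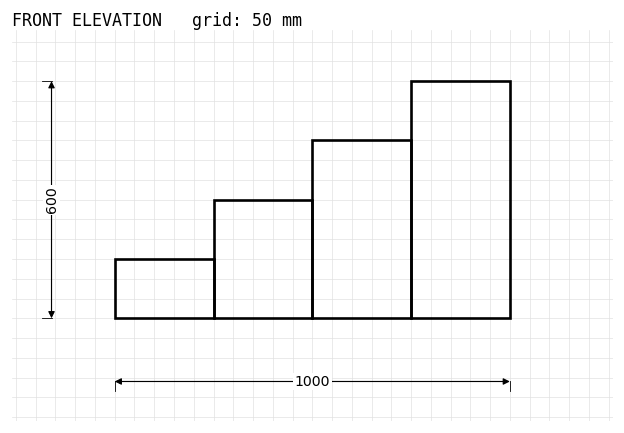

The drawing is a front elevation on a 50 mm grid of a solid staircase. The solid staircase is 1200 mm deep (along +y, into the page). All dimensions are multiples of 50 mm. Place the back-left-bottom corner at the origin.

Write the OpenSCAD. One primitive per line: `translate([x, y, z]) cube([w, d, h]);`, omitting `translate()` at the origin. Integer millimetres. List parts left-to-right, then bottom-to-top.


cube([250, 1200, 150]);
translate([250, 0, 0]) cube([250, 1200, 300]);
translate([500, 0, 0]) cube([250, 1200, 450]);
translate([750, 0, 0]) cube([250, 1200, 600]);


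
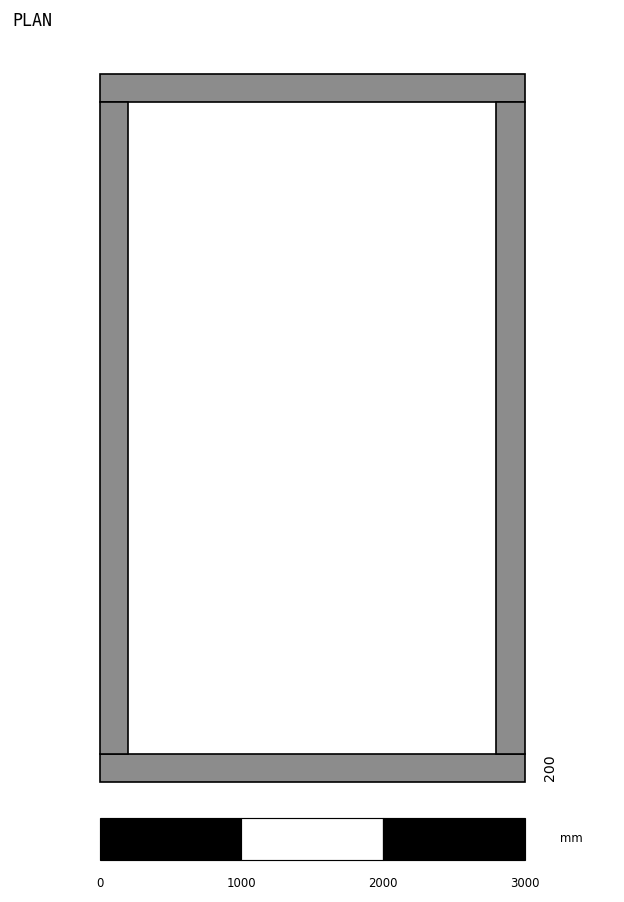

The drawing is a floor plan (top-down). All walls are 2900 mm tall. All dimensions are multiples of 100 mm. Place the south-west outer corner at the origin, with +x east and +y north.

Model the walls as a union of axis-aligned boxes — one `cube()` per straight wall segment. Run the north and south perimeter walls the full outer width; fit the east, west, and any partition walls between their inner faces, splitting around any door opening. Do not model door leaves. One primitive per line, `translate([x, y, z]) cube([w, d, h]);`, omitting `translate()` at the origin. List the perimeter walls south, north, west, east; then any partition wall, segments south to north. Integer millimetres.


cube([3000, 200, 2900]);
translate([0, 4800, 0]) cube([3000, 200, 2900]);
translate([0, 200, 0]) cube([200, 4600, 2900]);
translate([2800, 200, 0]) cube([200, 4600, 2900]);


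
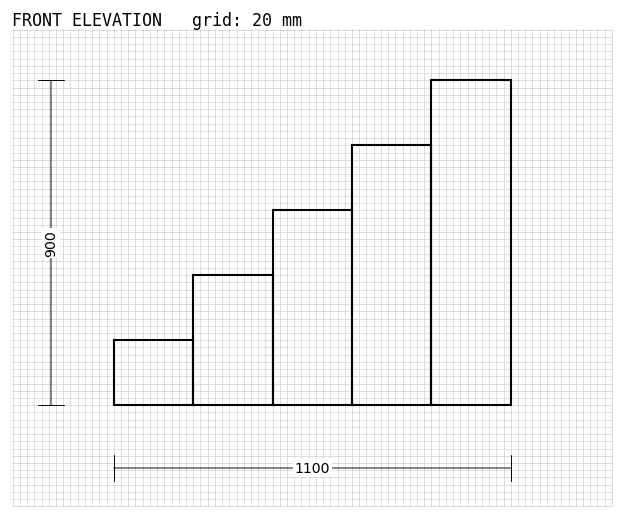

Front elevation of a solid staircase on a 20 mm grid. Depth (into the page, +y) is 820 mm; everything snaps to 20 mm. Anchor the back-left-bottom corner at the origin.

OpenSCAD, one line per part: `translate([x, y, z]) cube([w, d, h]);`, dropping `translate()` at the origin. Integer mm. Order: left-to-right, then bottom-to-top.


cube([220, 820, 180]);
translate([220, 0, 0]) cube([220, 820, 360]);
translate([440, 0, 0]) cube([220, 820, 540]);
translate([660, 0, 0]) cube([220, 820, 720]);
translate([880, 0, 0]) cube([220, 820, 900]);


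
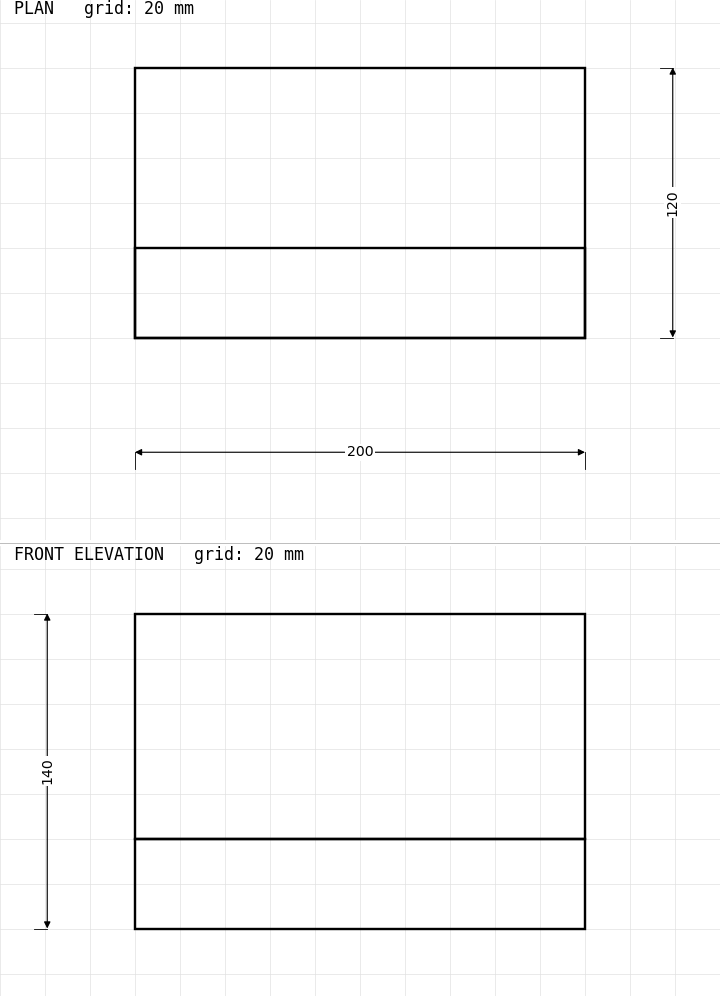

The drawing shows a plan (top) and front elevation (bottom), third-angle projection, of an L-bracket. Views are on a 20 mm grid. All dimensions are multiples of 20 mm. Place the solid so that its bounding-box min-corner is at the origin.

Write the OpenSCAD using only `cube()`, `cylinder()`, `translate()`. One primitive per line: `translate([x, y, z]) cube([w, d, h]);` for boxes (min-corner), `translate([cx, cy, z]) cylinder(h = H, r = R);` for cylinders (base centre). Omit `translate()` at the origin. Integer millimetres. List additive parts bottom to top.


cube([200, 120, 40]);
translate([0, 0, 40]) cube([200, 40, 100]);
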